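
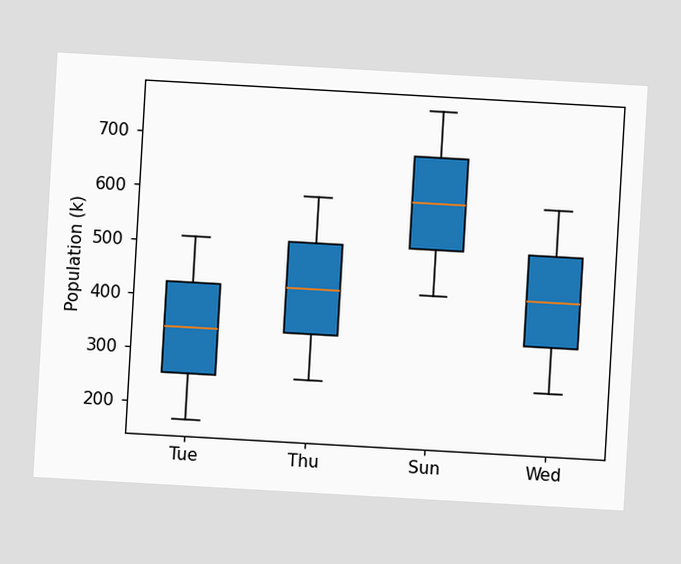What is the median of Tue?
340k

The chart is tilted about 3° clockwise. The median line in the Tue box sits at 340k.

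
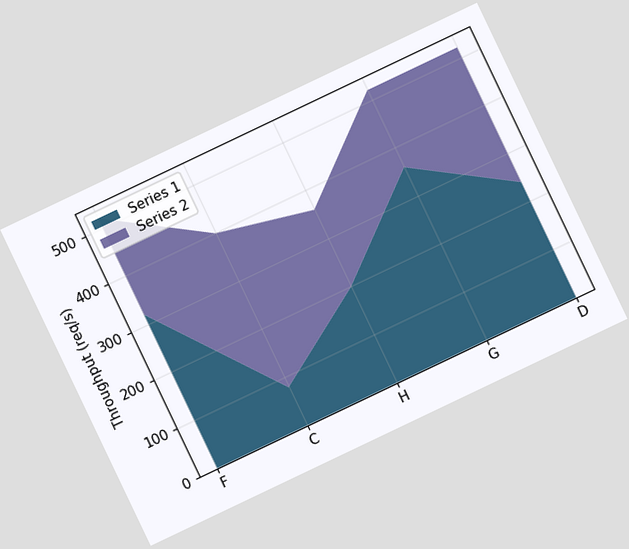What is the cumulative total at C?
The chart is tilted about 25° counter-clockwise. The stacked total at C reaches 400req/s.

400req/s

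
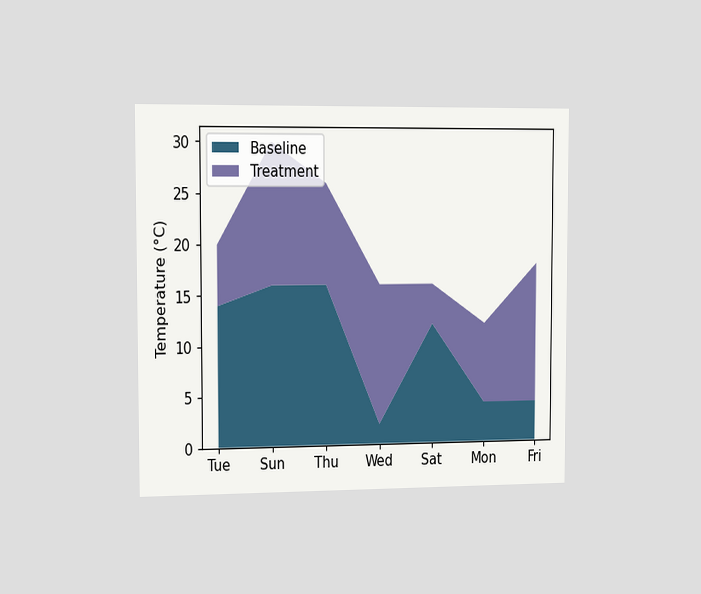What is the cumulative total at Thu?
26°C

The chart is viewed slightly from the left. The stacked total at Thu reaches 26°C.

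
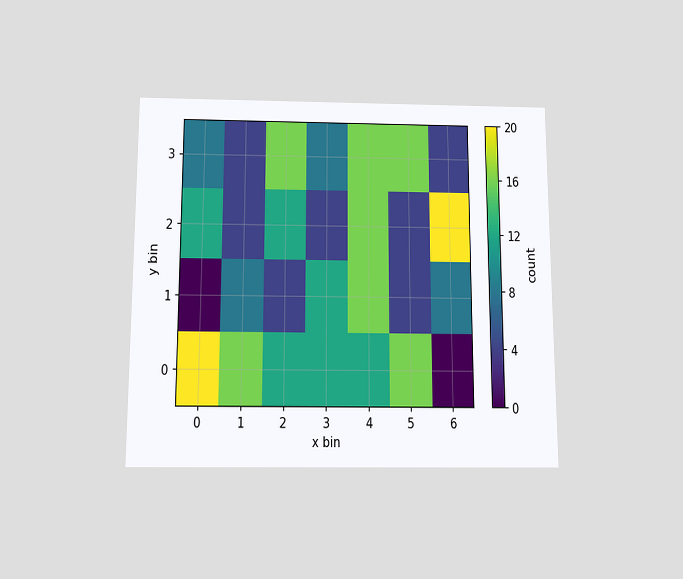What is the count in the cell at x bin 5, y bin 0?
16

The chart is viewed slightly from below. Matching the cell (5, 0) against the colorbar gives 16.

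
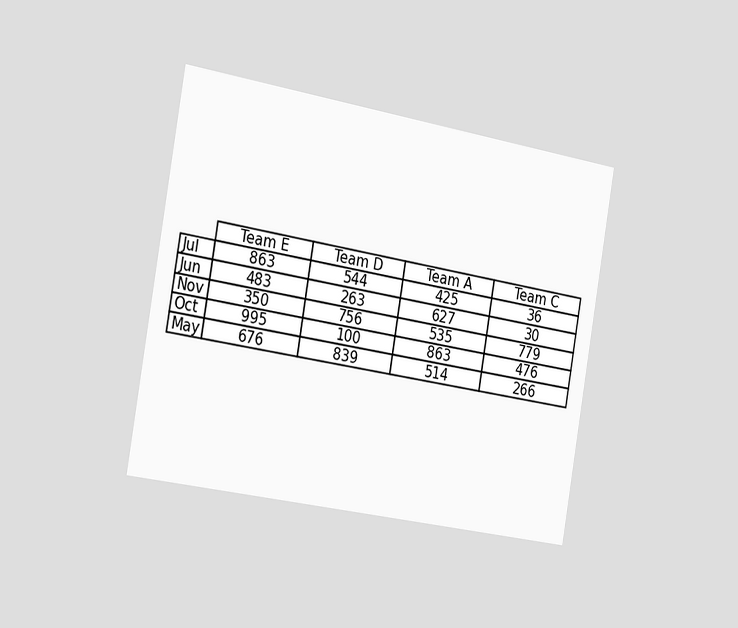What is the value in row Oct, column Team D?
100

The chart is tilted about 10° clockwise and viewed slightly from the left. The (Oct, Team D) cell reads 100.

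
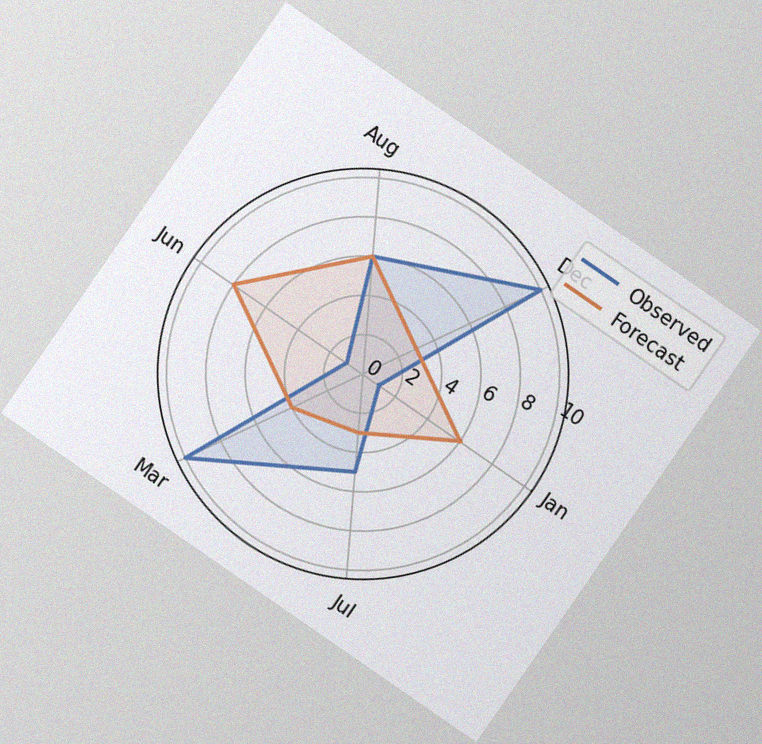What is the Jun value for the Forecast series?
The chart is tilted about 35° clockwise, with some photo noise. On the Jun axis, Forecast reaches 8.

8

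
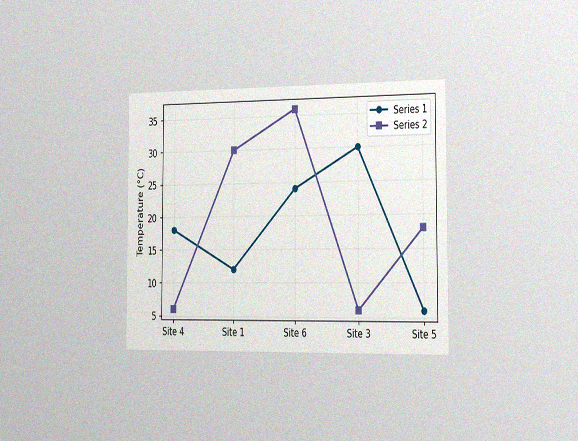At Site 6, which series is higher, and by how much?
The chart is viewed slightly from the right, with some photo noise. At Site 6, Series 2 sits above the other line by 12°C.

Series 2, by 12°C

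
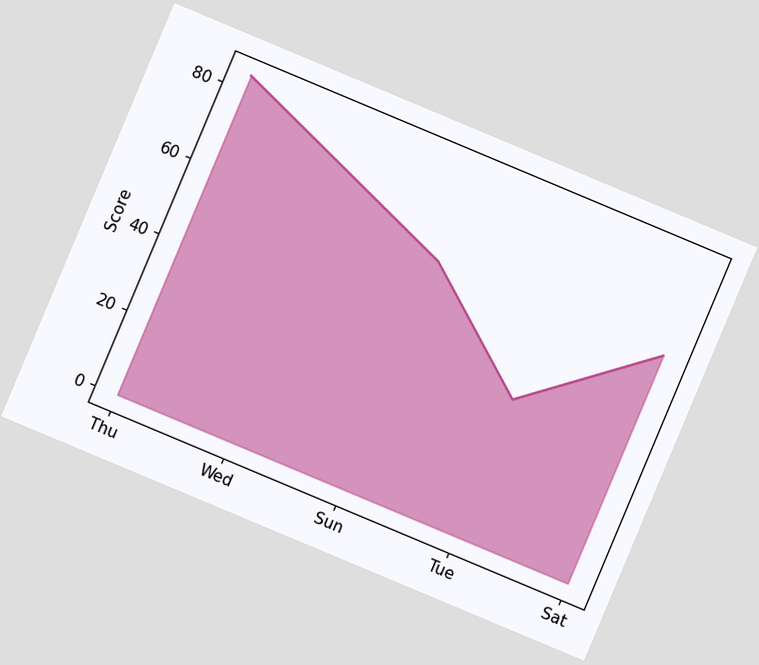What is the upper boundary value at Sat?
60

The chart is tilted about 23° clockwise. At Sat the upper boundary is at 60.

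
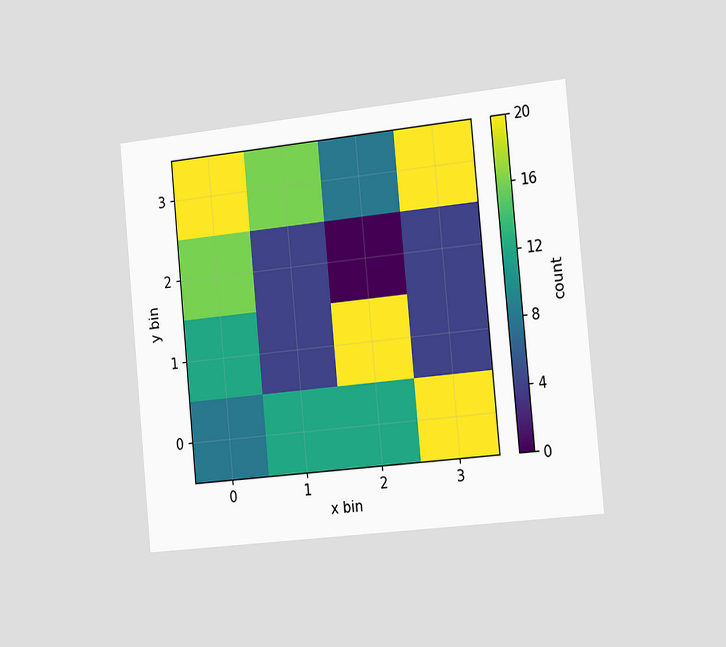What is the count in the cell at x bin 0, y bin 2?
16

The chart is tilted about 5° counter-clockwise and viewed slightly from the right. Matching the cell (0, 2) against the colorbar gives 16.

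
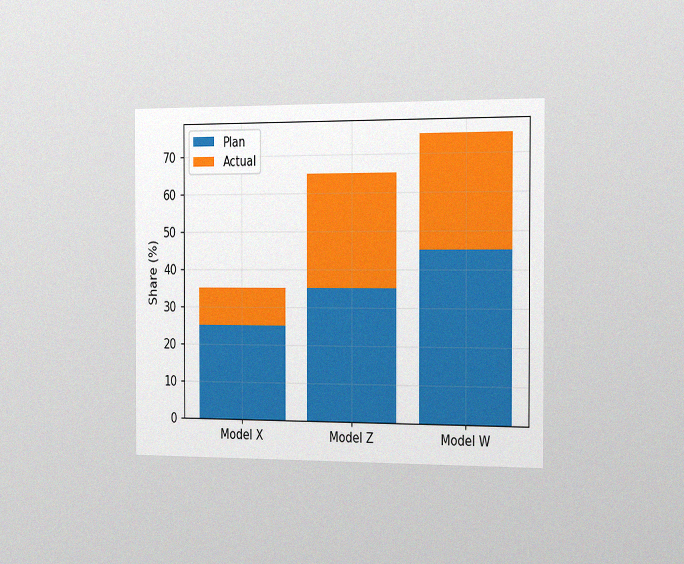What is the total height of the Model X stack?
35%

The chart is viewed slightly from the right, with some photo noise. The Model X stack's top reaches 35% on the y-axis.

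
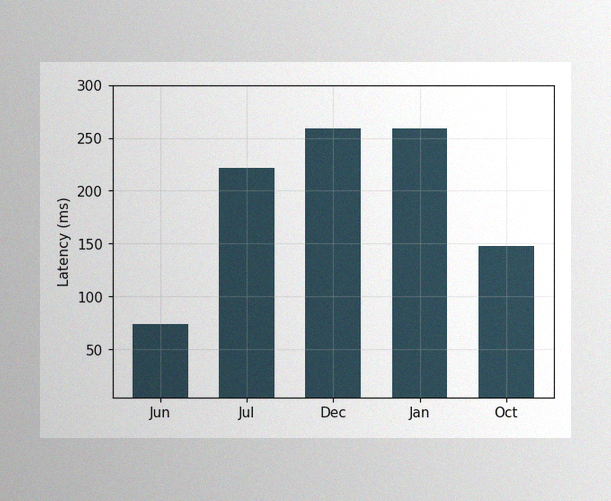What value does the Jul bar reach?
222ms

The image has some photo noise and uneven lighting. Reading along the chart's y-axis, the Jul bar reaches 222ms.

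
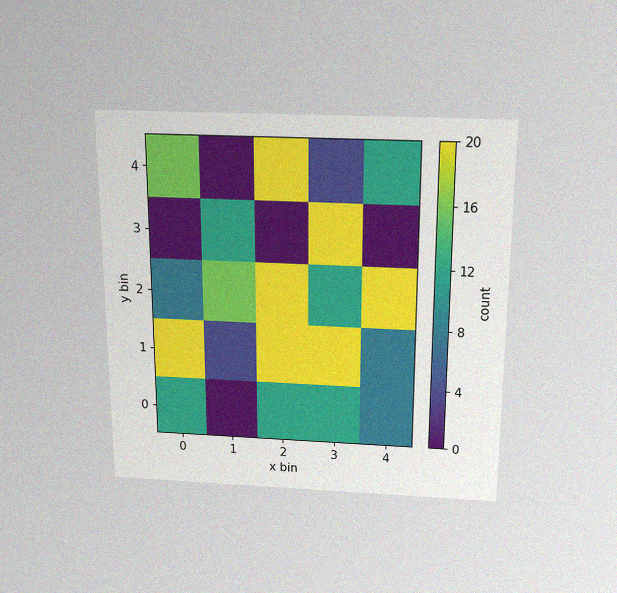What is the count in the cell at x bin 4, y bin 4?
The chart is viewed slightly from above, with some photo noise. Matching the cell (4, 4) against the colorbar gives 12.

12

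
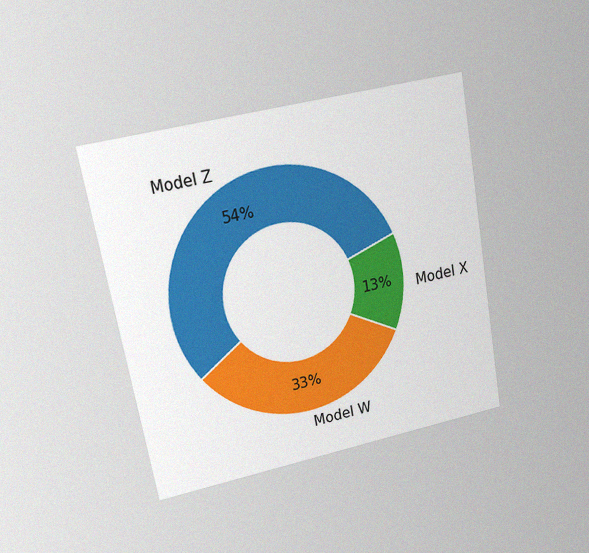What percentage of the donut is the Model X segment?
The chart is tilted about 10° counter-clockwise and viewed at a slight angle, with some photo noise. The Model X segment takes up 13% of the ring.

13%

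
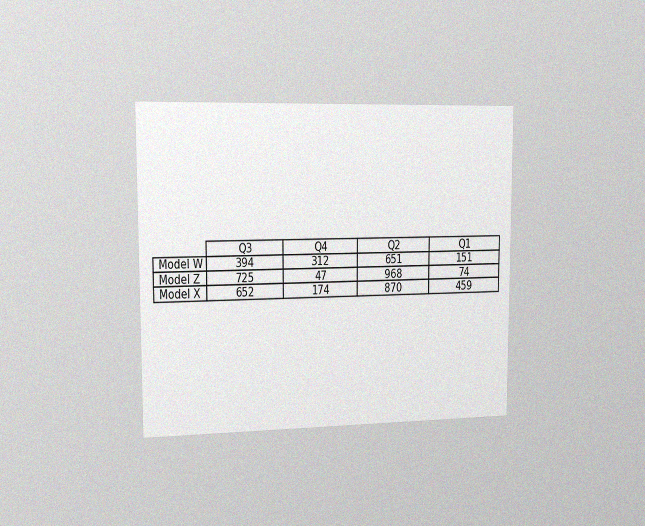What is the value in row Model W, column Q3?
394

The chart is viewed slightly from the left, with some photo noise. The (Model W, Q3) cell reads 394.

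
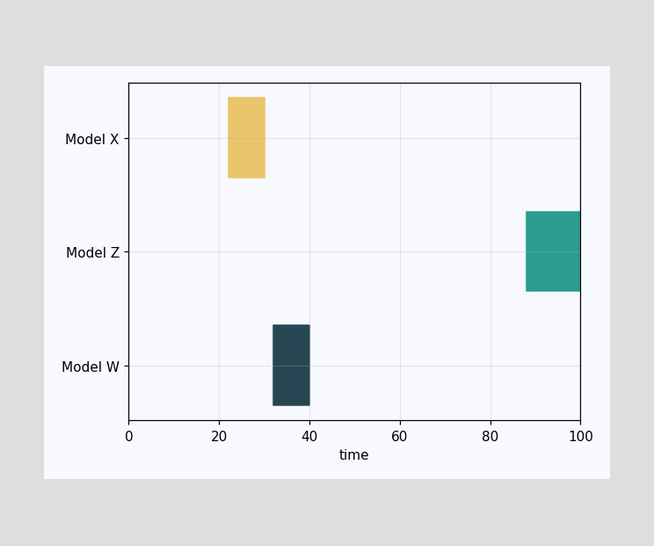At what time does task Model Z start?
The Model Z bar begins at t=88.

88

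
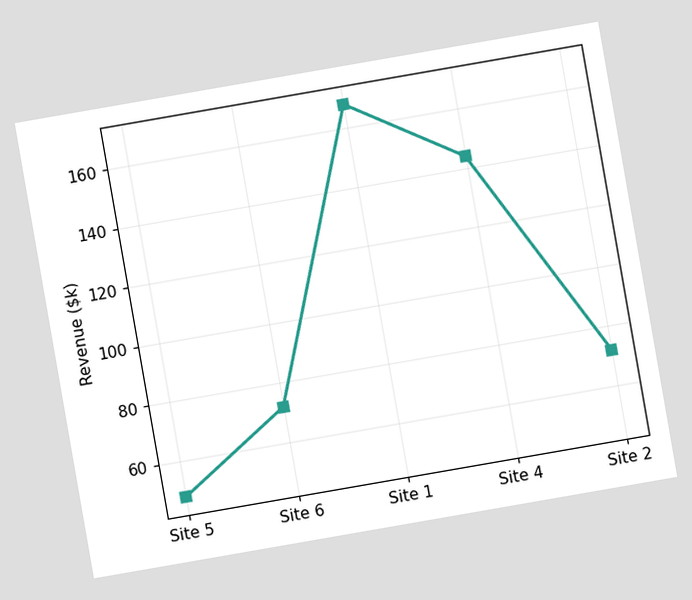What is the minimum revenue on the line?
The chart is tilted about 10° counter-clockwise. The lowest point is at Site 5, and reading across to the y-axis gives $48k.

$48k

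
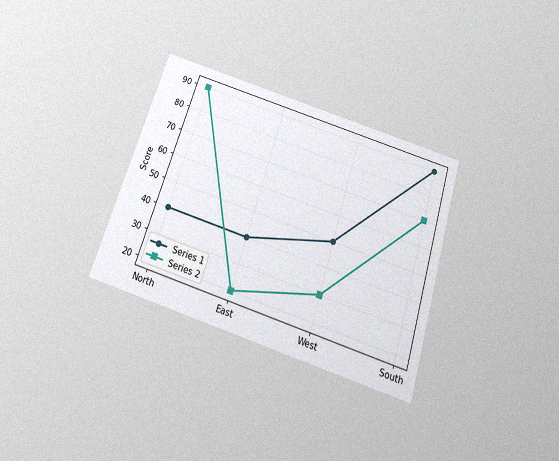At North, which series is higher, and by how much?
The chart is tilted about 17° clockwise and viewed slightly from below, with some photo noise. At North, Series 2 sits above the other line by 50.

Series 2, by 50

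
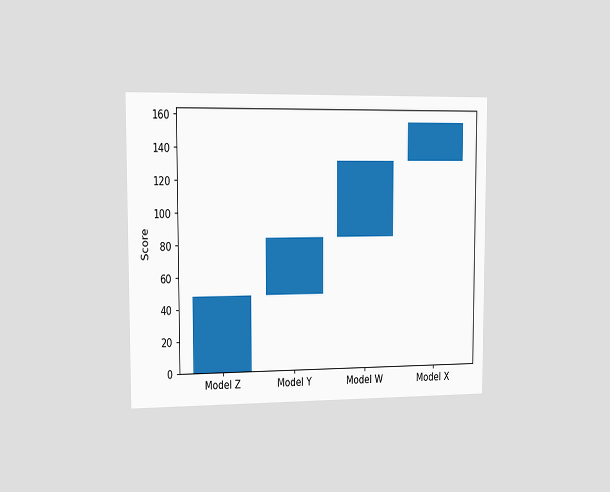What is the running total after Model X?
The chart is viewed slightly from the left. After Model X the running total reaches 156.

156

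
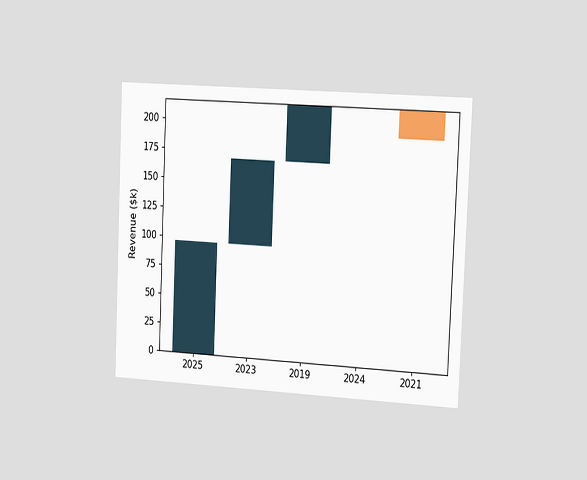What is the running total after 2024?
$216k

The chart is tilted about 2° clockwise and viewed slightly from the right. After 2024 the running total reaches $216k.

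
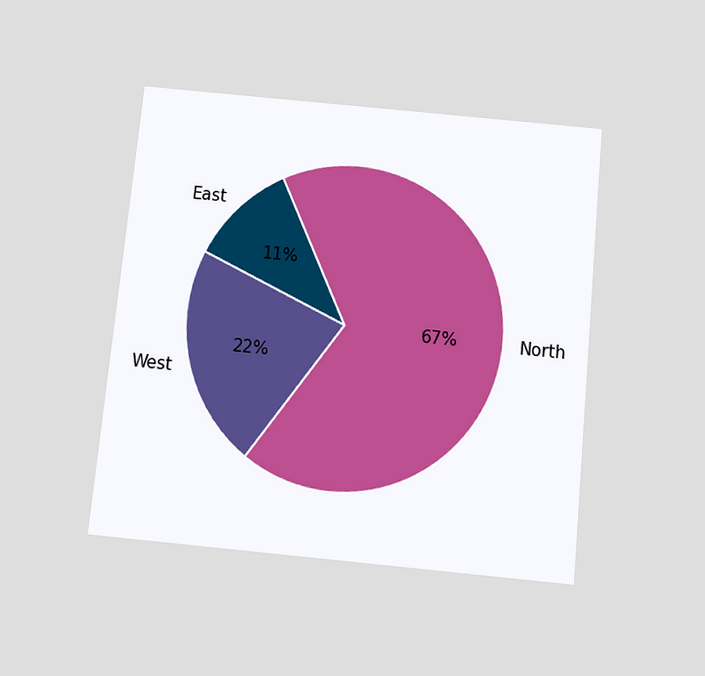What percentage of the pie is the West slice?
22%

The chart is tilted about 6° clockwise and viewed slightly from below. The West slice takes up 22% of the pie.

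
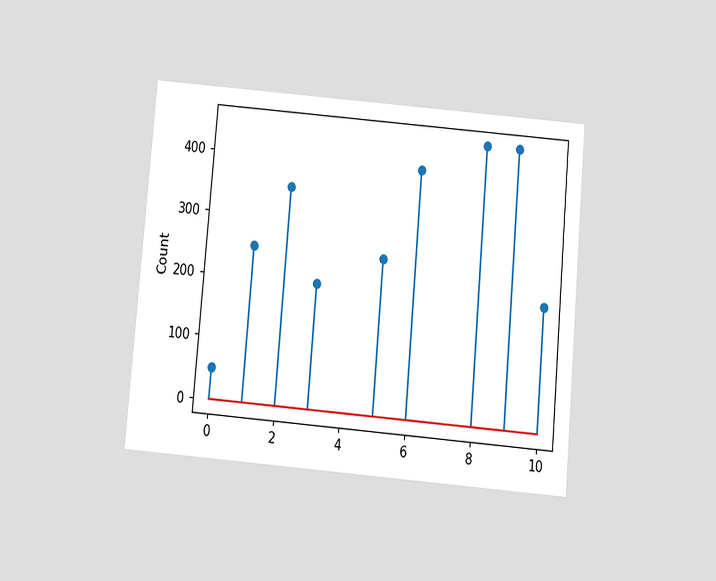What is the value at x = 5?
The chart is tilted about 5° clockwise and viewed slightly from below. The stem at x=5 reaches 250.

250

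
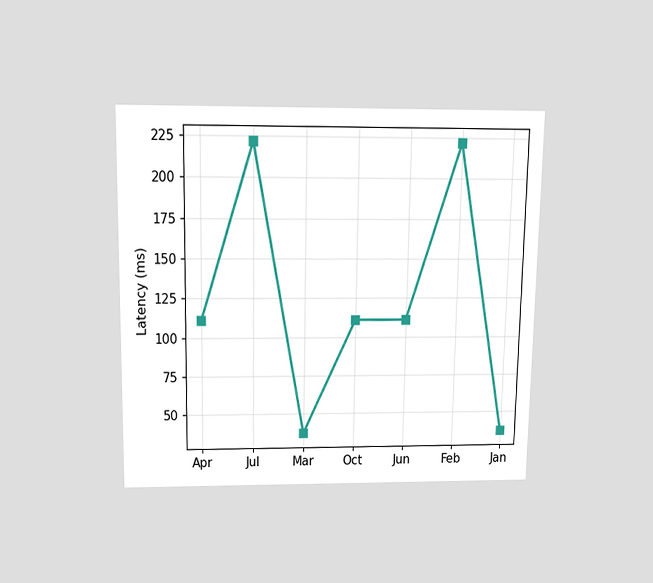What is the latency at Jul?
222ms

The chart is viewed slightly from above. At Jul, the line is at 222ms.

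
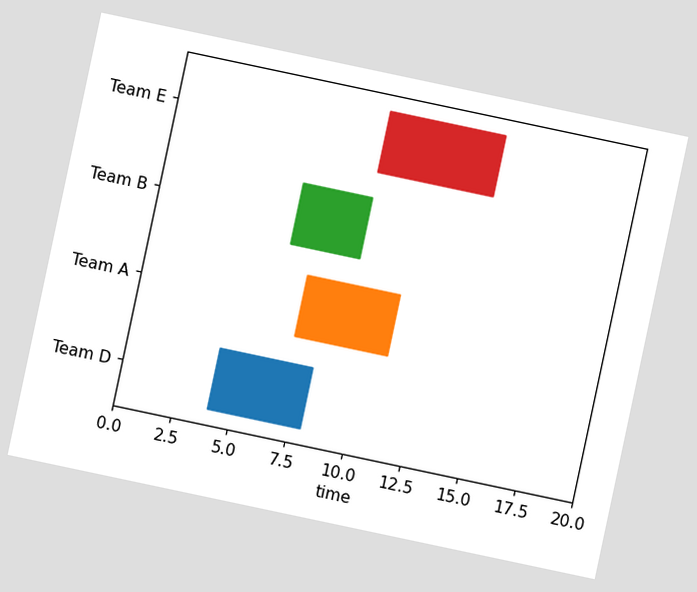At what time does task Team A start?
7

The chart is tilted about 12° clockwise. The Team A bar begins at t=7.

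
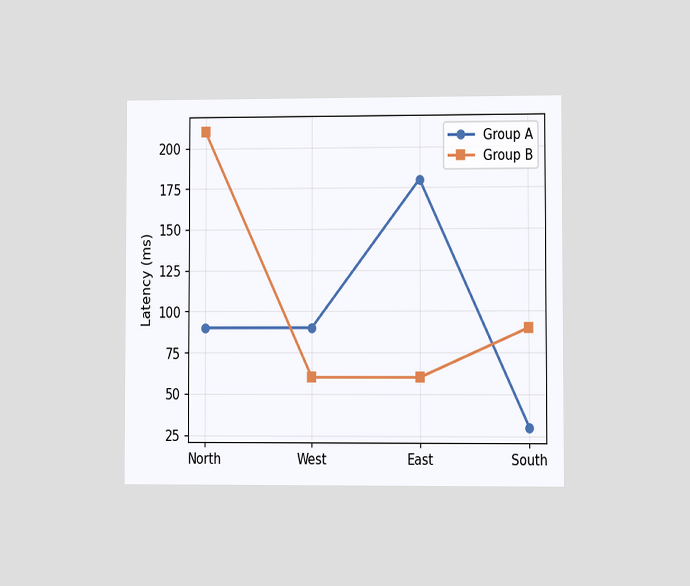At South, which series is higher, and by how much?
Group B, by 60ms

The chart is viewed at a slight angle. At South, Group B sits above the other line by 60ms.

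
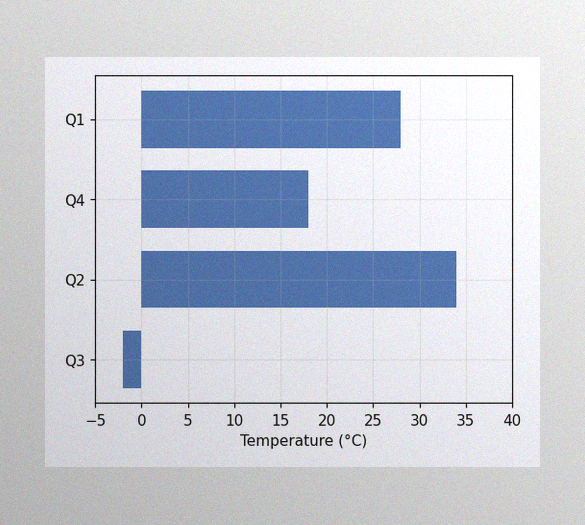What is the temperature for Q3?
The image has some photo noise and uneven lighting. Reading along the chart's x-axis, the Q3 bar reaches -2°C.

-2°C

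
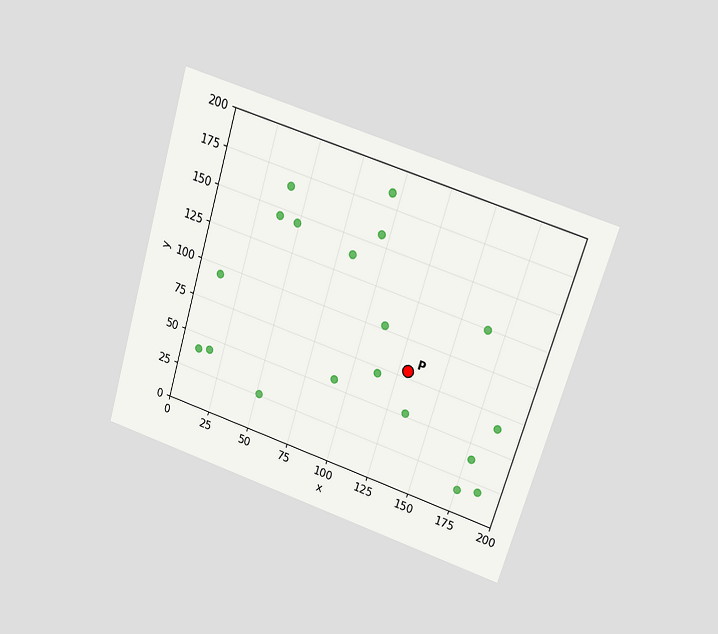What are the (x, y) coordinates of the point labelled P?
The chart is tilted about 17° clockwise and viewed at a slight angle. Following the gridlines from P to each axis, P sits at (130, 80).

(130, 80)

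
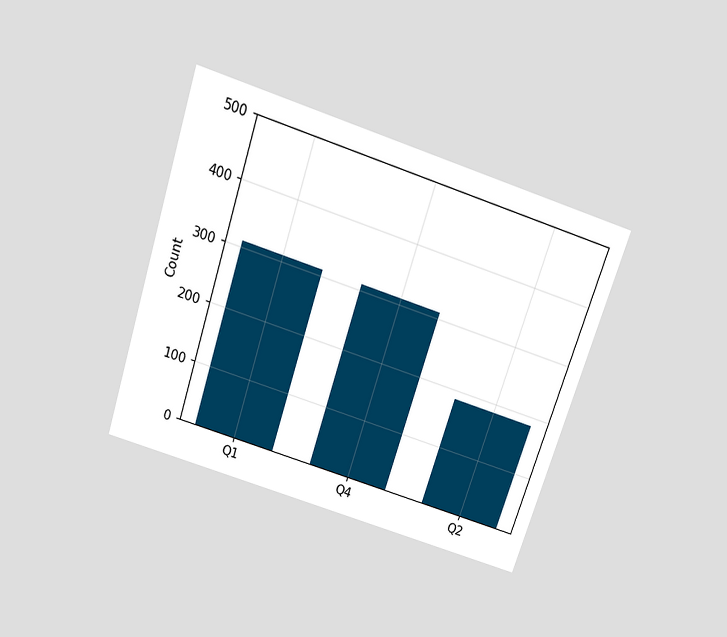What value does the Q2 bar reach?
The chart is tilted about 18° clockwise and viewed slightly from above. Reading along the chart's y-axis, the Q2 bar reaches 186.

186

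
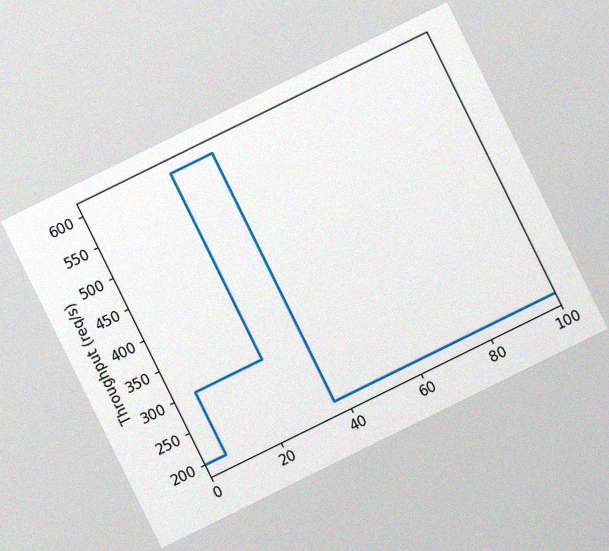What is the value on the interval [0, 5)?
The chart is tilted about 26° counter-clockwise, with some photo noise. On [0, 5) the step sits at 200req/s.

200req/s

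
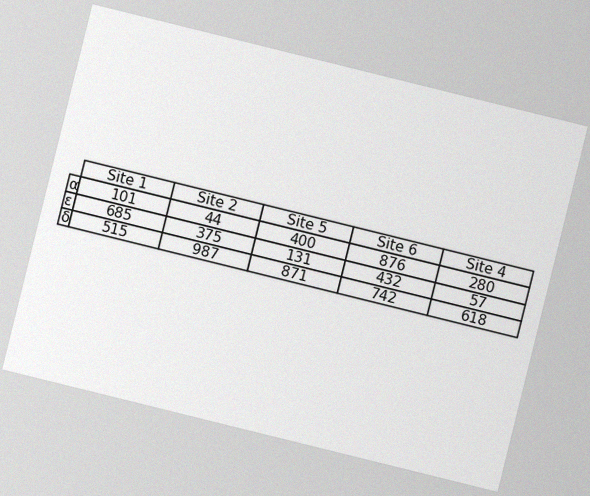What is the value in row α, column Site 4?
280

The chart is tilted about 14° clockwise, with some photo noise. The (α, Site 4) cell reads 280.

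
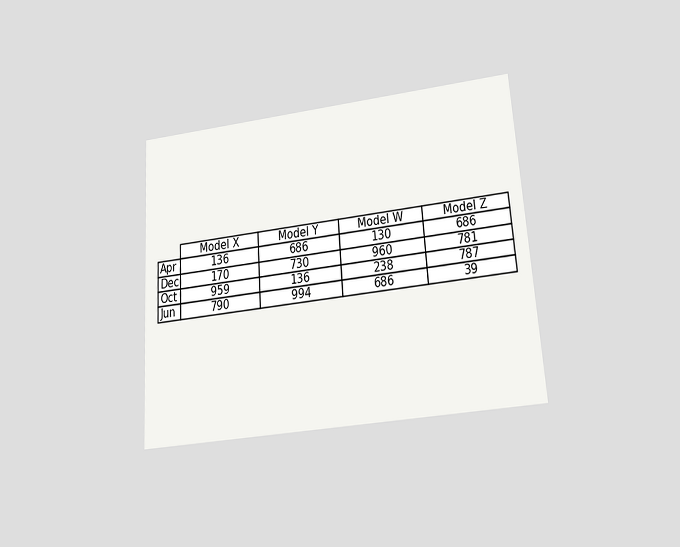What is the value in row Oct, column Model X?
959

The chart is tilted about 4° counter-clockwise and viewed slightly from below. The (Oct, Model X) cell reads 959.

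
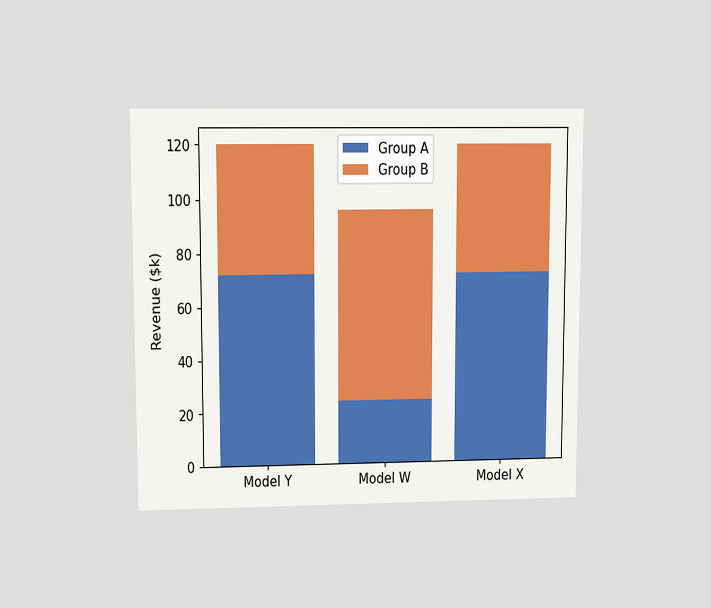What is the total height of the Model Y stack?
$120k

The chart is viewed at a slight angle. The Model Y stack's top reaches $120k on the y-axis.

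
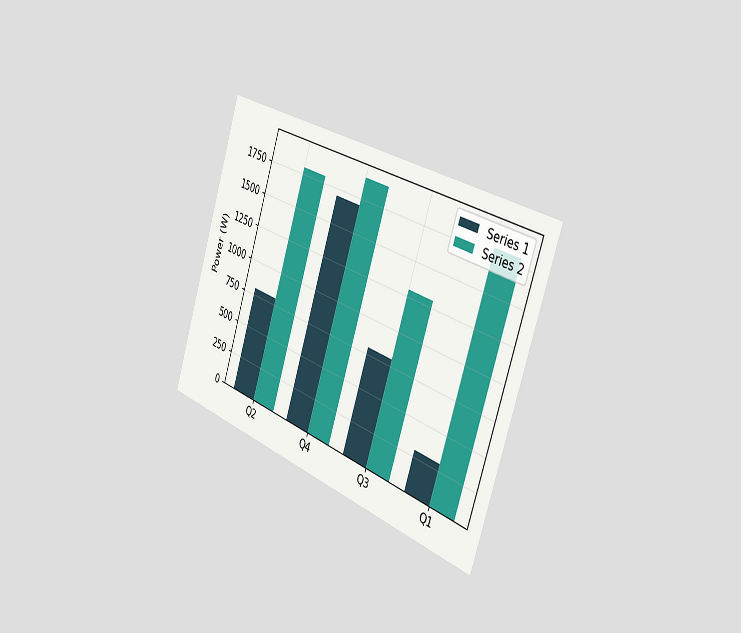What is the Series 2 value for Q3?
1300W

The chart is tilted about 19° clockwise and viewed slightly from the right. The Series 2 bar at Q3 reaches 1300W on the y-axis.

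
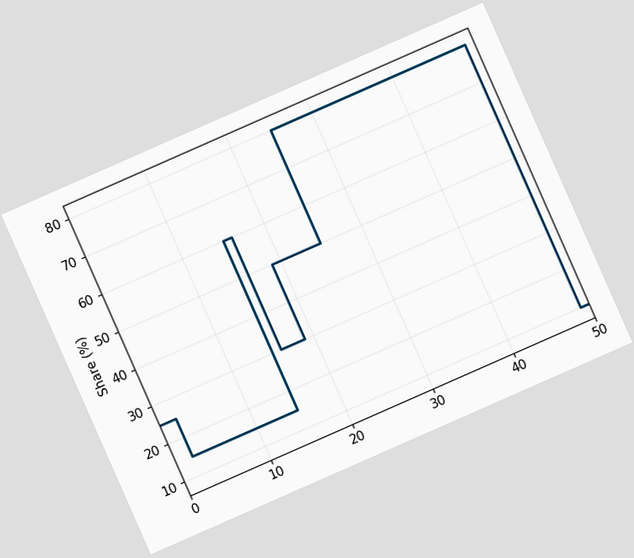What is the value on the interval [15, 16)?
The chart is tilted about 24° counter-clockwise. On [15, 16) the step sits at 60%.

60%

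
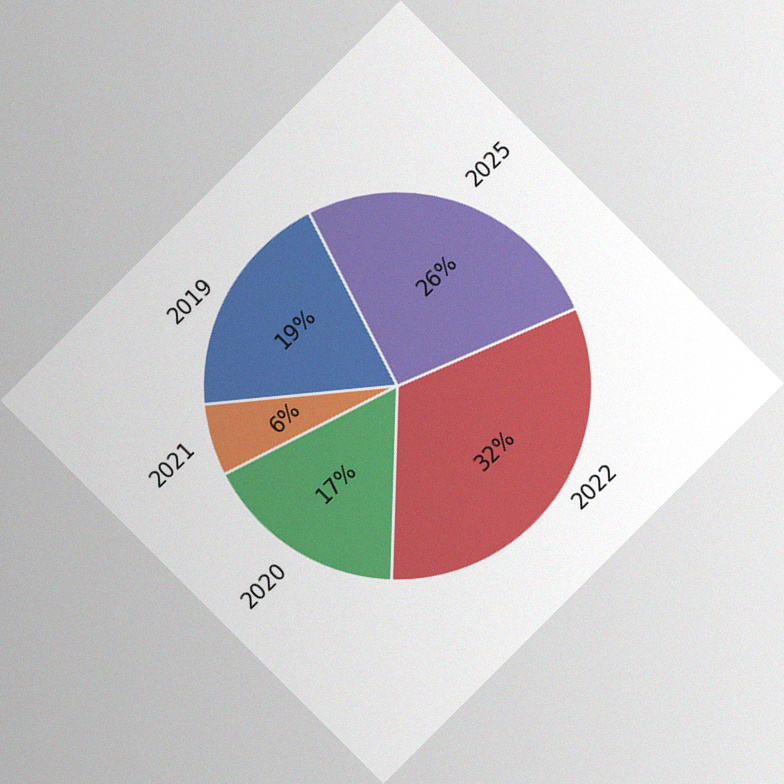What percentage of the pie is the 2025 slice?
26%

The chart is tilted about 45° counter-clockwise, with some photo noise. The 2025 slice takes up 26% of the pie.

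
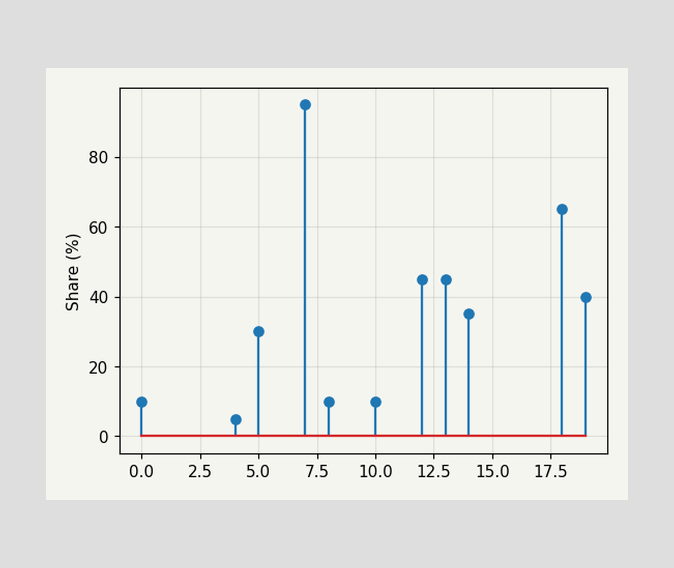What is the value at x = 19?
40%

The stem at x=19 reaches 40%.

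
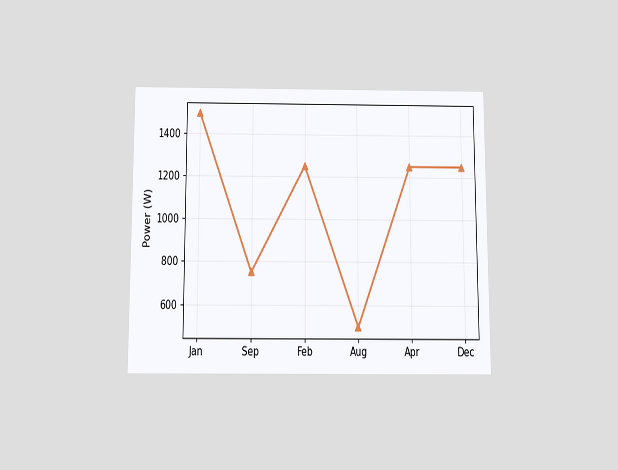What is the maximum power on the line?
The chart is viewed slightly from below. The highest point is at Jan, and reading across to the y-axis gives 1500W.

1500W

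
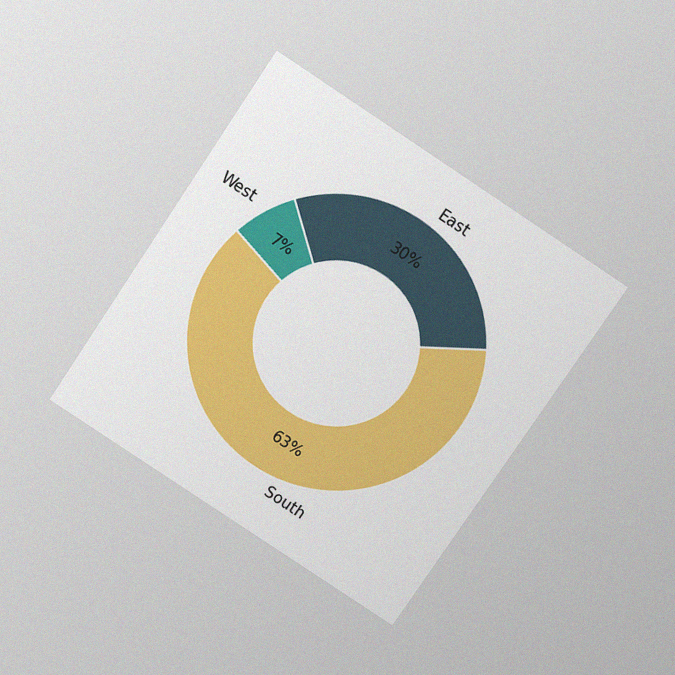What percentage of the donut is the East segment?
The chart is tilted about 34° clockwise and viewed slightly from above, with some photo noise. The East segment takes up 30% of the ring.

30%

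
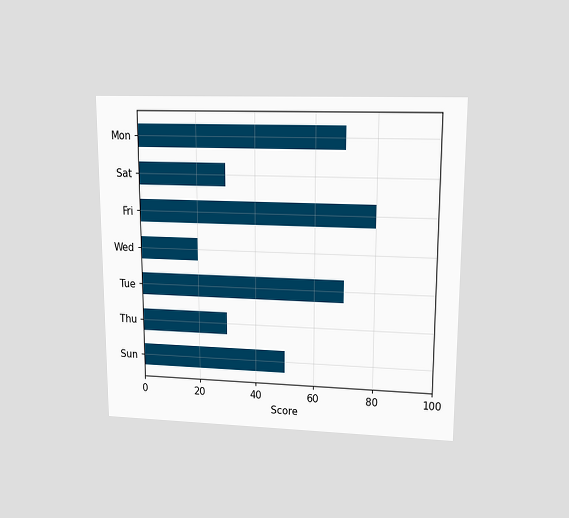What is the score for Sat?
30

The chart is viewed at a slight angle. Reading along the chart's x-axis, the Sat bar reaches 30.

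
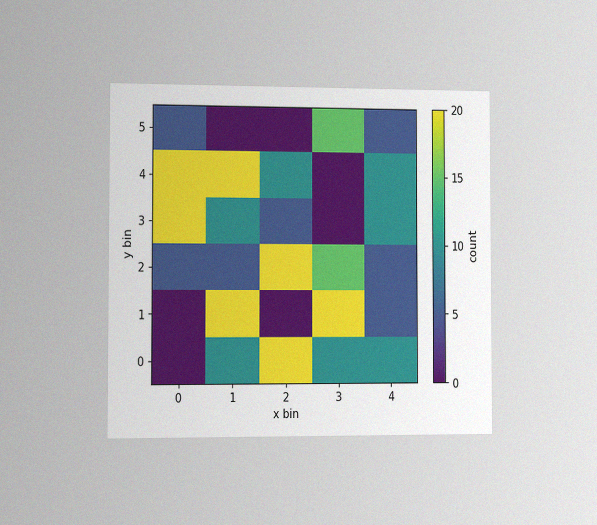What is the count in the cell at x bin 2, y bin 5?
The chart is viewed slightly from the left, with some photo noise. Matching the cell (2, 5) against the colorbar gives 0.

0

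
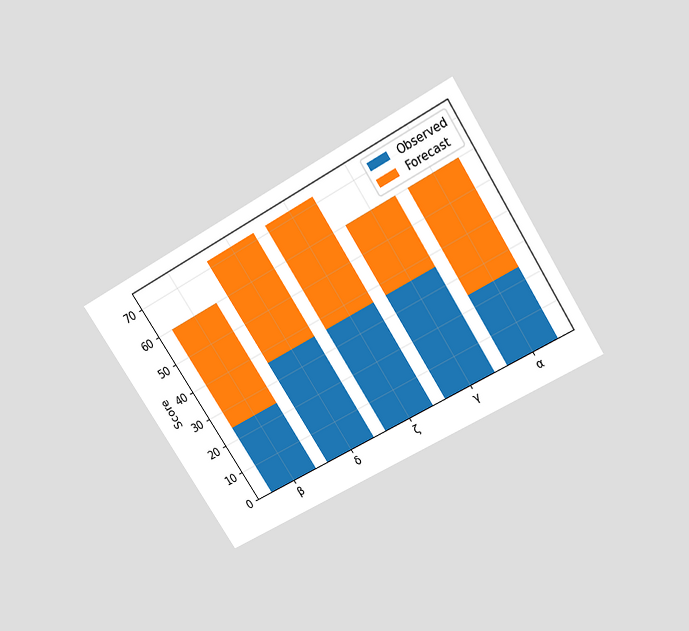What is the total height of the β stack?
60

The chart is tilted about 32° counter-clockwise and viewed slightly from above. The β stack's top reaches 60 on the y-axis.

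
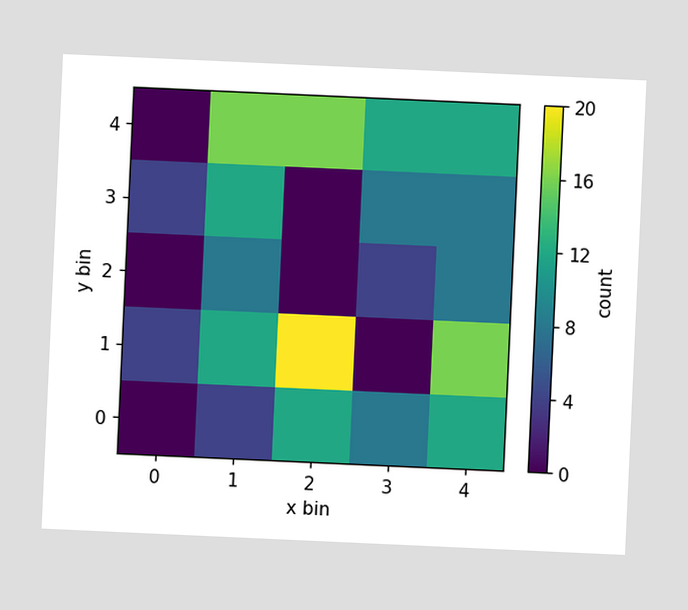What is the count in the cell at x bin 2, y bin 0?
The chart is tilted about 3° clockwise. Matching the cell (2, 0) against the colorbar gives 12.

12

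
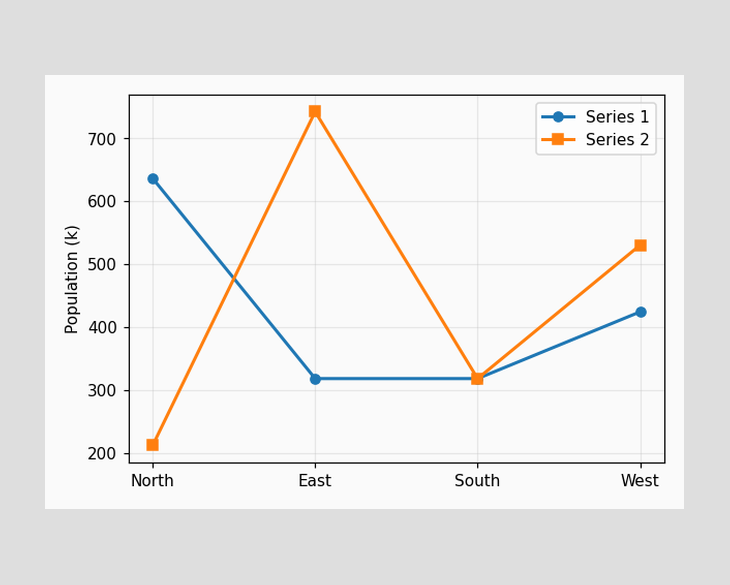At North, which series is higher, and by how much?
At North, Series 1 sits above the other line by 424k.

Series 1, by 424k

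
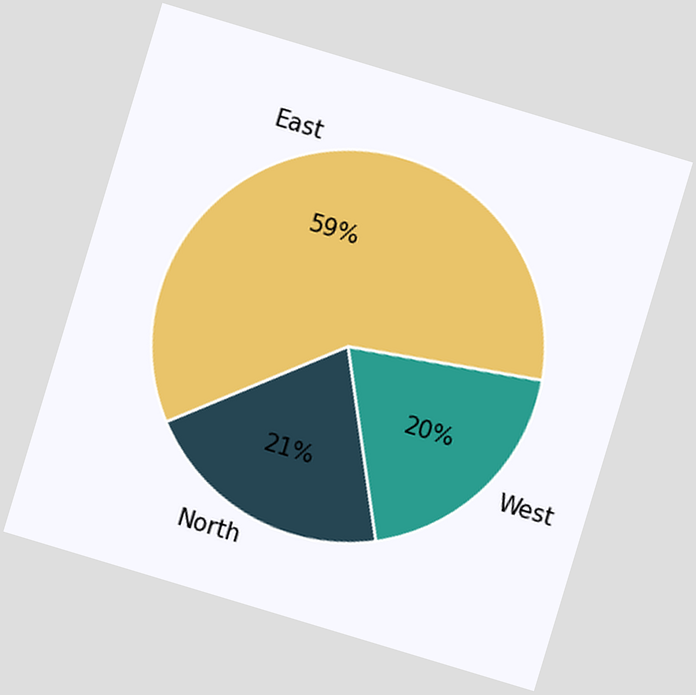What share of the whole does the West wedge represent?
The chart is tilted about 17° clockwise. The West slice takes up 20% of the pie.

20%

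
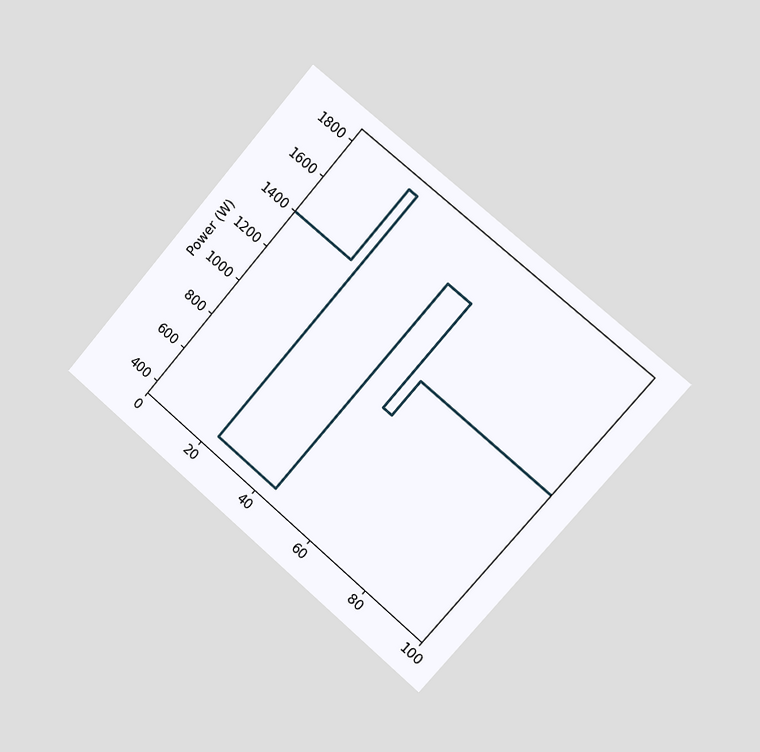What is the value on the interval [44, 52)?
The chart is tilted about 41° clockwise and viewed slightly from the right. On [44, 52) the step sits at 1600W.

1600W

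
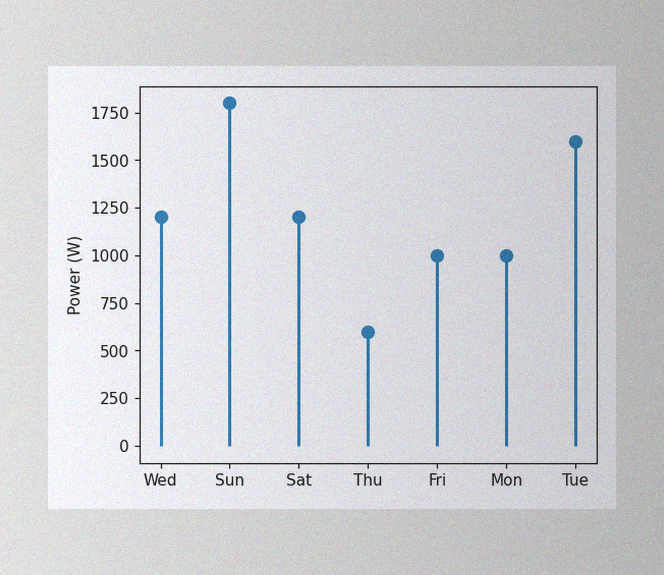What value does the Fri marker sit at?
The image has some photo noise and uneven lighting. The Fri marker sits at 1000W.

1000W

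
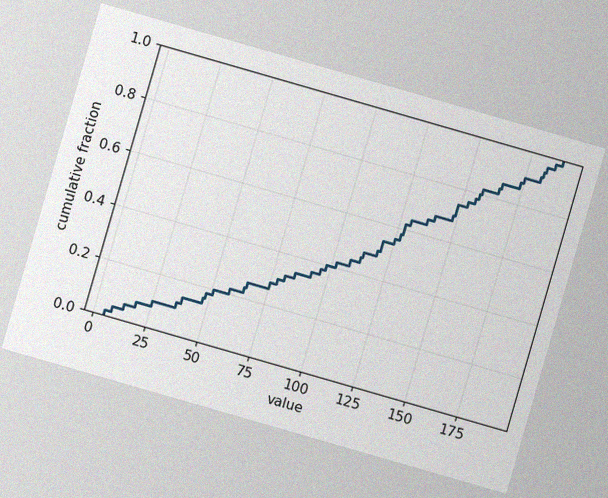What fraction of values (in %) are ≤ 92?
36%

The chart is tilted about 16° clockwise, with some photo noise. At x=92 the ECDF step is at 36%.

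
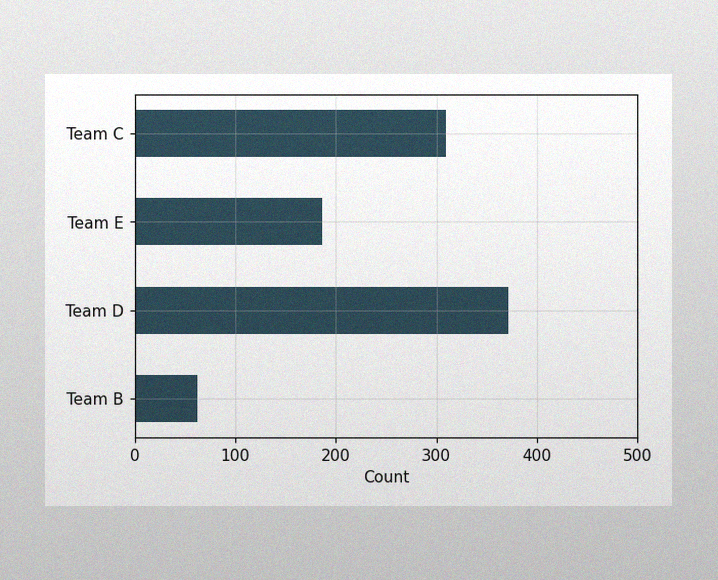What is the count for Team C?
The image has some photo noise and uneven lighting. Reading along the chart's x-axis, the Team C bar reaches 310.

310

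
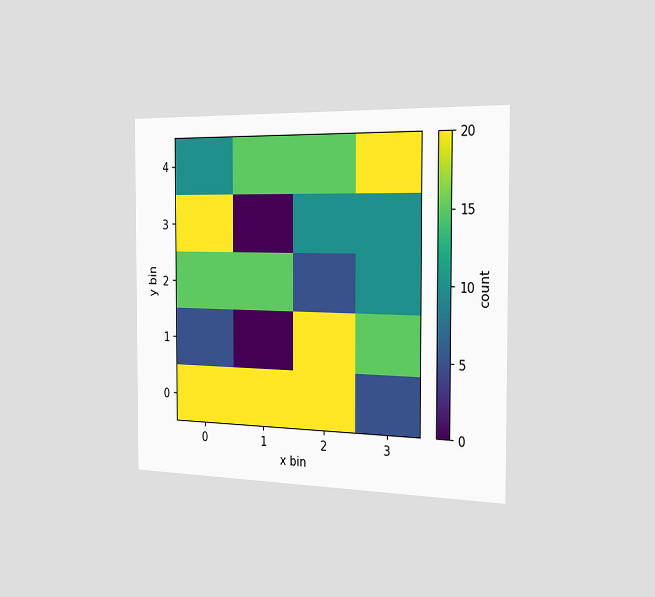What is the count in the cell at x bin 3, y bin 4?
The chart is viewed slightly from the right. Matching the cell (3, 4) against the colorbar gives 20.

20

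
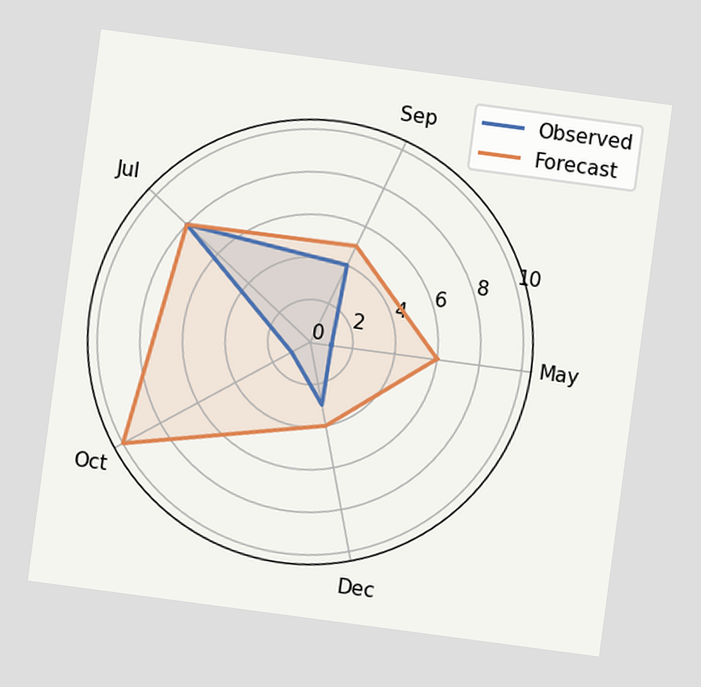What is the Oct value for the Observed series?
The chart is tilted about 8° clockwise. On the Oct axis, Observed reaches 1.

1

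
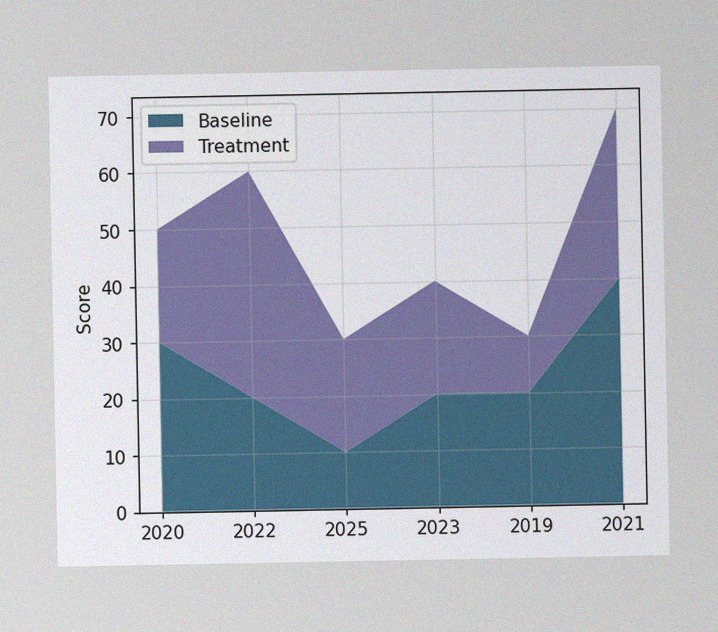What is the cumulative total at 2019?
The image has some photo noise and uneven lighting. The stacked total at 2019 reaches 30.

30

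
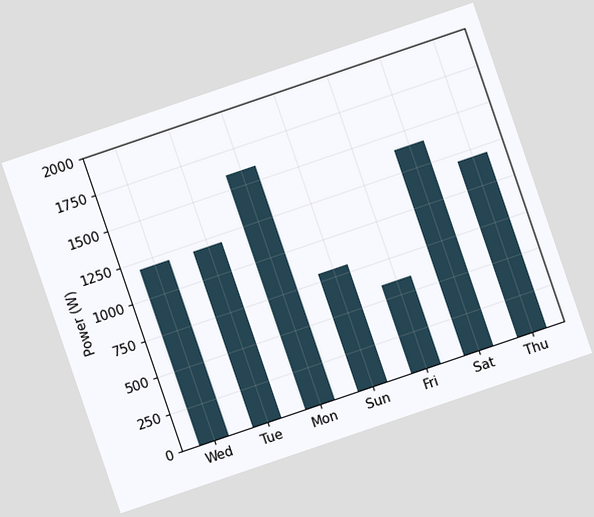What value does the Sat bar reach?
1400W

The chart is tilted about 19° counter-clockwise. Reading along the chart's y-axis, the Sat bar reaches 1400W.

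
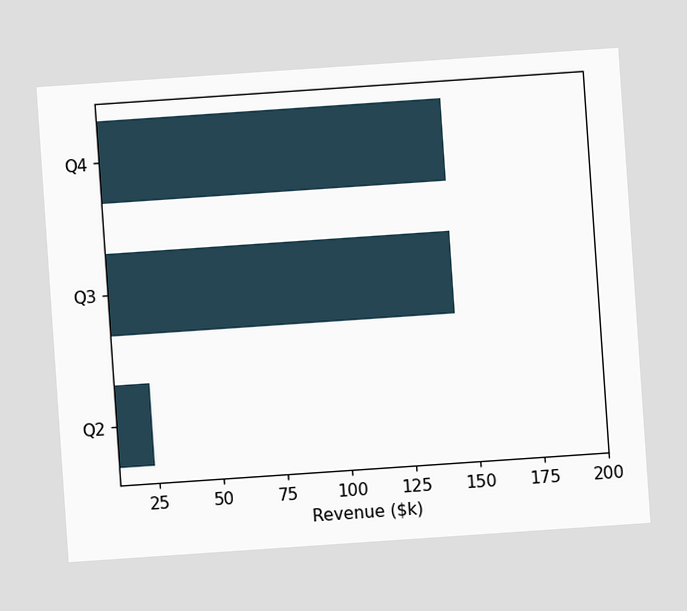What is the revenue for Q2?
The chart is tilted about 4° counter-clockwise. Reading along the chart's x-axis, the Q2 bar reaches $24k.

$24k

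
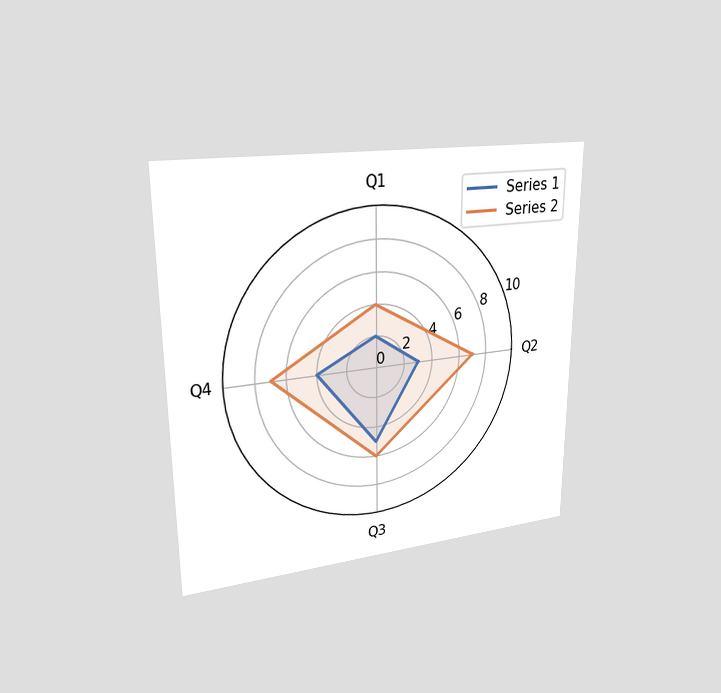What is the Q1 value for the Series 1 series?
2

The chart is viewed at a slight angle. On the Q1 axis, Series 1 reaches 2.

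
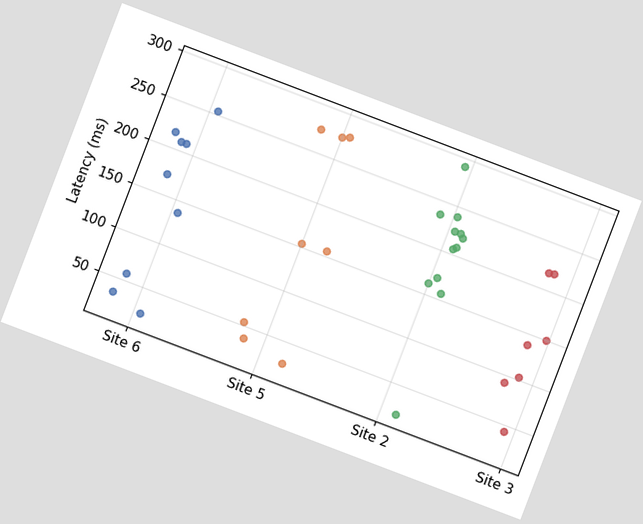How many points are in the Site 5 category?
The chart is tilted about 21° clockwise. Counting the markers in the Site 5 column gives 8.

8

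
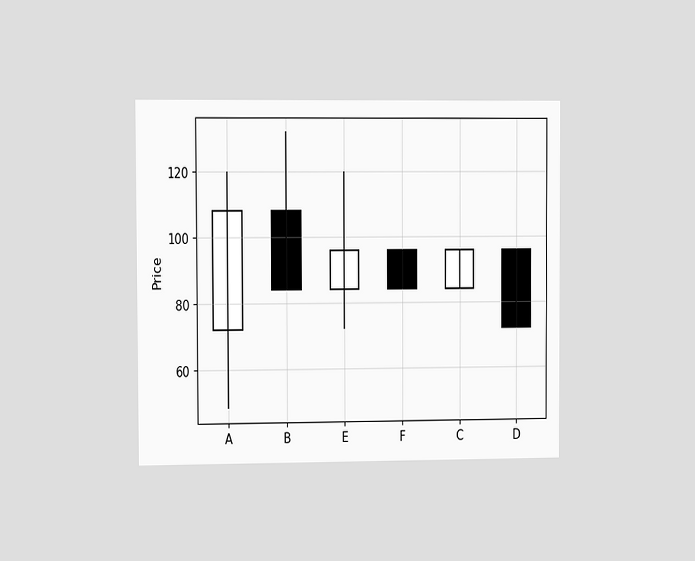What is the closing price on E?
The chart is viewed slightly from the left. The E candle closes at 96.

96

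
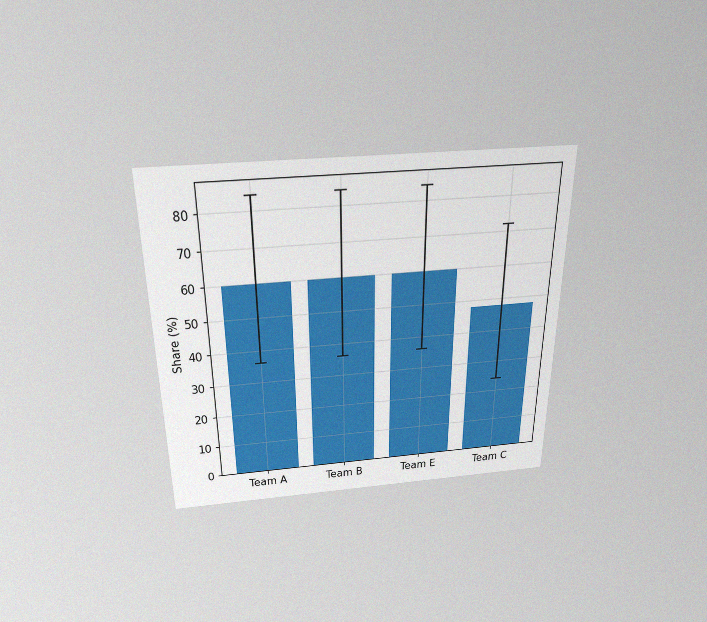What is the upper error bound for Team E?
The chart is viewed slightly from above, with some photo noise. The Team E bar's upper whisker reaches 84%.

84%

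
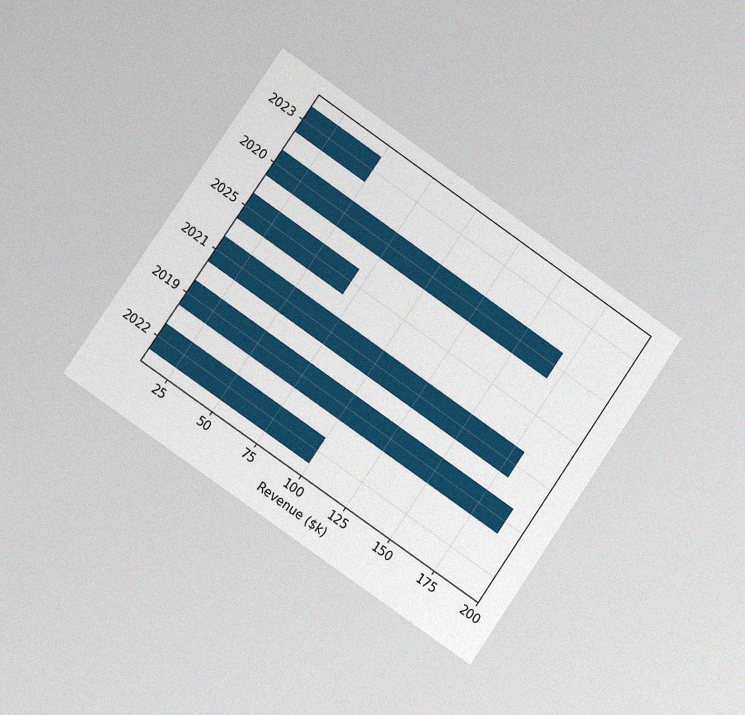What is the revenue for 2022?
The chart is tilted about 35° clockwise and viewed at a slight angle, with some photo noise. Reading along the chart's x-axis, the 2022 bar reaches $100k.

$100k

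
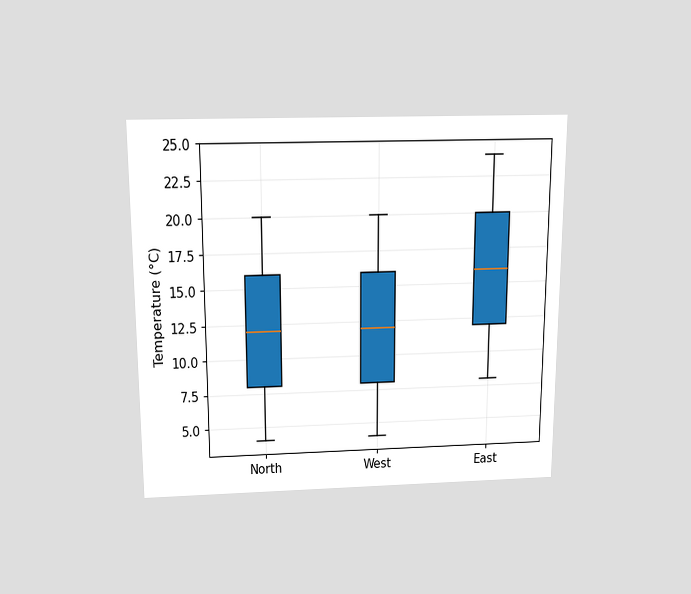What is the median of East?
16°C

The chart is viewed slightly from above. The median line in the East box sits at 16°C.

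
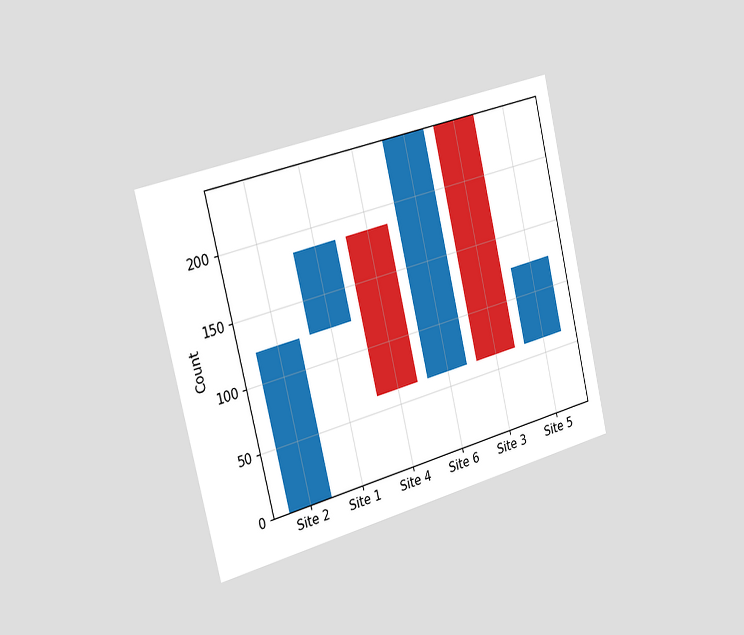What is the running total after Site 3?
The chart is tilted about 14° counter-clockwise and viewed slightly from the left. After Site 3 the running total reaches 62.

62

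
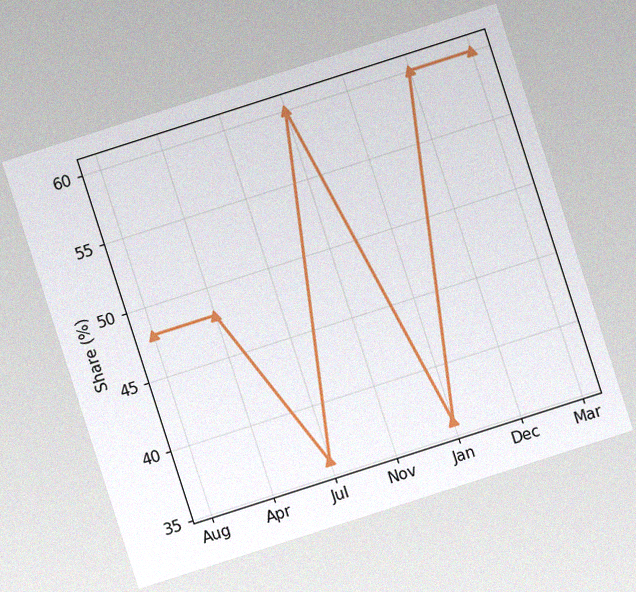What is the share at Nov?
The chart is tilted about 18° counter-clockwise, with some photo noise. At Nov, the line is at 60%.

60%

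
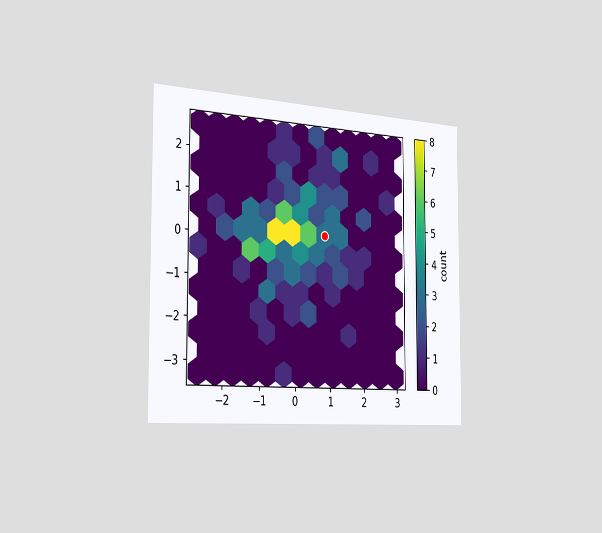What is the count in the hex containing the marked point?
The chart is viewed slightly from the left. The marked hex reads 3 on the colorbar.

3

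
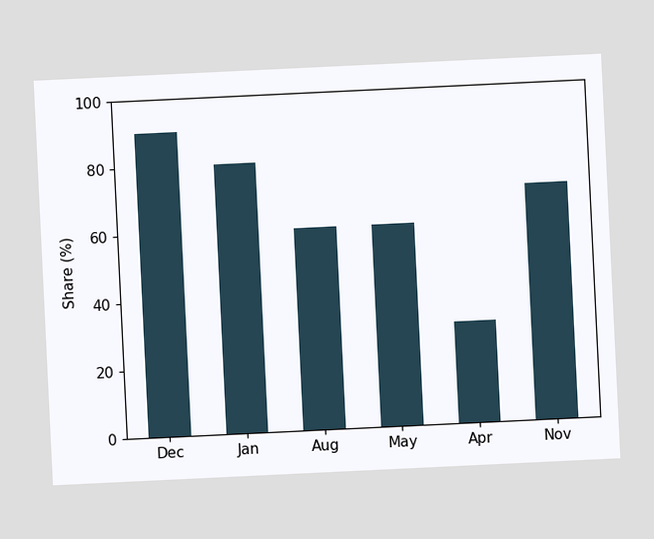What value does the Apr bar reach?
30%

The chart is tilted about 3° counter-clockwise. Reading along the chart's y-axis, the Apr bar reaches 30%.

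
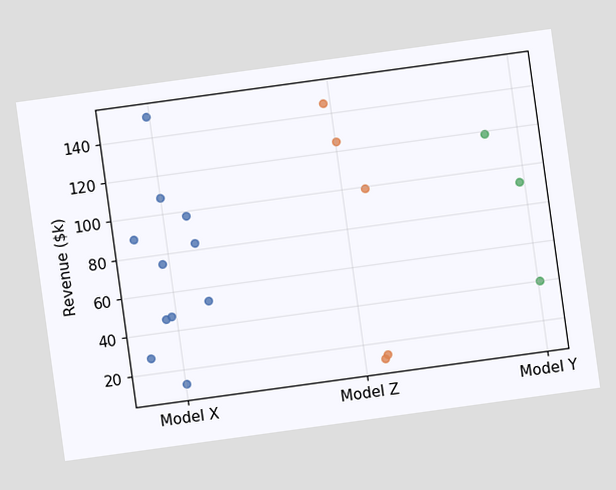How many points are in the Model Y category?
3

The chart is tilted about 8° counter-clockwise. Counting the markers in the Model Y column gives 3.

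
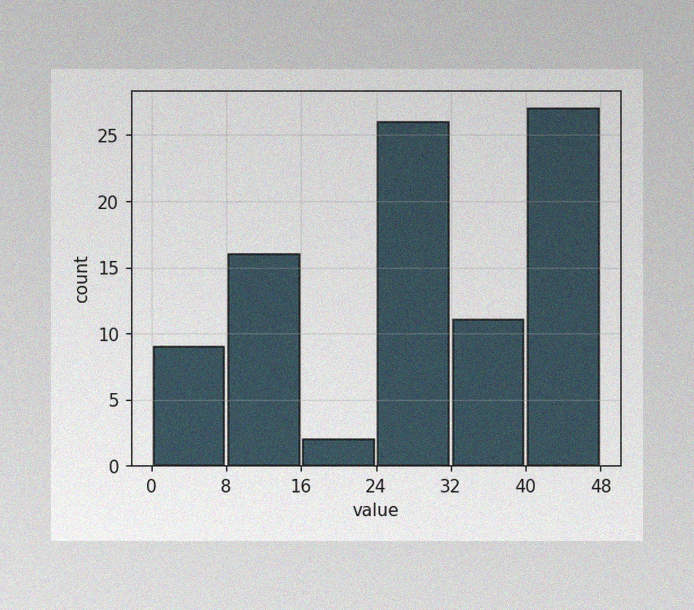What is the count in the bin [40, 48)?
The image has some photo noise and uneven lighting. The [40, 48) bin has height 27.

27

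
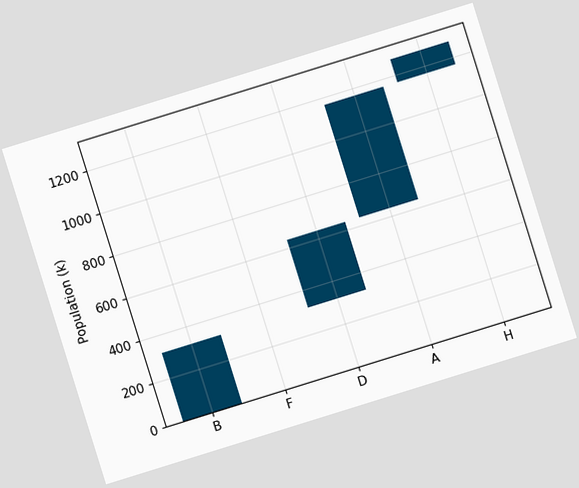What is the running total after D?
636k

The chart is tilted about 17° counter-clockwise. After D the running total reaches 636k.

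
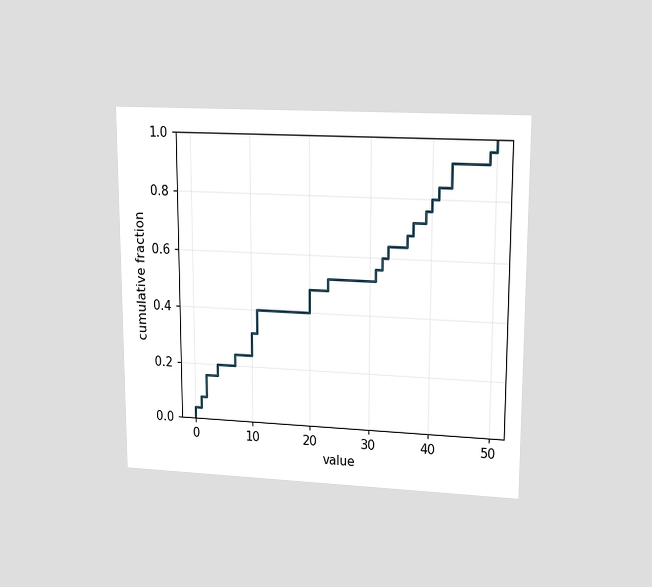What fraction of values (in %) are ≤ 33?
64%

The chart is viewed at a slight angle. At x=33 the ECDF step is at 64%.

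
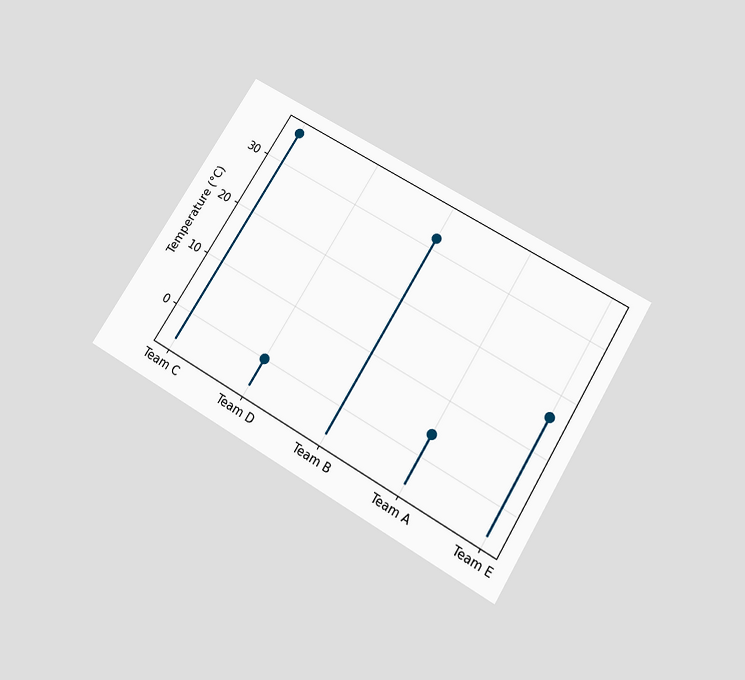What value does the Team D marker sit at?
0°C

The chart is tilted about 31° clockwise and viewed slightly from below. The Team D marker sits at 0°C.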